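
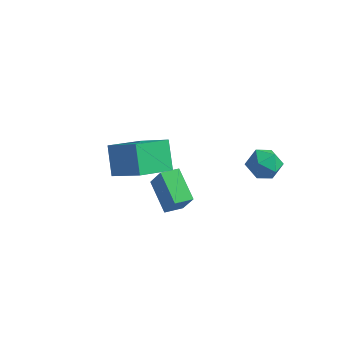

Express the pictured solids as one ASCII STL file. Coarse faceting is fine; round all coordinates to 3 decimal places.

solid 
facet normal -0.946 0.013 0.323
outer loop
vertex 2.859 3.338 -0.37
vertex 2.911 2.348 -0.177
vertex 3.164 3.016 0.537
endloop
endfacet
facet normal -0.628 0.643 0.439
outer loop
vertex 2.859 3.338 -0.37
vertex 3.164 3.016 0.537
vertex 3.639 3.786 0.089
endloop
endfacet
facet normal -0.403 0.895 -0.189
outer loop
vertex 2.859 3.338 -0.37
vertex 3.639 3.786 0.089
vertex 3.678 3.595 -0.901
endloop
endfacet
facet normal -0.583 0.424 -0.694
outer loop
vertex 2.859 3.338 -0.37
vertex 3.678 3.595 -0.901
vertex 3.228 2.706 -1.066
endloop
endfacet
facet normal -0.918 -0.122 -0.376
outer loop
vertex 2.859 3.338 -0.37
vertex 3.228 2.706 -1.066
vertex 2.911 2.348 -0.177
endloop
endfacet
facet normal -0.055 0.527 0.848
outer loop
vertex 3.639 3.786 0.089
vertex 3.164 3.016 0.537
vertex 4.172 3.074 0.566
endloop
endfacet
facet normal -0.569 -0.490 0.660
outer loop
vertex 3.164 3.016 0.537
vertex 2.911 2.348 -0.177
vertex 3.722 2.185 0.401
endloop
endfacet
facet normal -0.524 -0.709 -0.472
outer loop
vertex 2.911 2.348 -0.177
vertex 3.228 2.706 -1.066
vertex 3.761 1.994 -0.589
endloop
endfacet
facet normal 0.018 0.173 -0.985
outer loop
vertex 3.228 2.706 -1.066
vertex 3.678 3.595 -0.901
vertex 4.236 2.764 -1.037
endloop
endfacet
facet normal 0.308 0.936 -0.168
outer loop
vertex 3.678 3.595 -0.901
vertex 3.639 3.786 0.089
vertex 4.489 3.432 -0.323
endloop
endfacet
facet normal 0.583 -0.424 0.694
outer loop
vertex 4.541 2.442 -0.13
vertex 4.172 3.074 0.566
vertex 3.722 2.185 0.401
endloop
endfacet
facet normal 0.403 -0.895 0.189
outer loop
vertex 4.541 2.442 -0.13
vertex 3.722 2.185 0.401
vertex 3.761 1.994 -0.589
endloop
endfacet
facet normal 0.628 -0.643 -0.439
outer loop
vertex 4.541 2.442 -0.13
vertex 3.761 1.994 -0.589
vertex 4.236 2.764 -1.037
endloop
endfacet
facet normal 0.946 -0.013 -0.323
outer loop
vertex 4.541 2.442 -0.13
vertex 4.236 2.764 -1.037
vertex 4.489 3.432 -0.323
endloop
endfacet
facet normal 0.918 0.122 0.376
outer loop
vertex 4.541 2.442 -0.13
vertex 4.489 3.432 -0.323
vertex 4.172 3.074 0.566
endloop
endfacet
facet normal -0.018 -0.173 0.985
outer loop
vertex 3.722 2.185 0.401
vertex 4.172 3.074 0.566
vertex 3.164 3.016 0.537
endloop
endfacet
facet normal -0.308 -0.936 0.168
outer loop
vertex 3.761 1.994 -0.589
vertex 3.722 2.185 0.401
vertex 2.911 2.348 -0.177
endloop
endfacet
facet normal 0.055 -0.527 -0.848
outer loop
vertex 4.236 2.764 -1.037
vertex 3.761 1.994 -0.589
vertex 3.228 2.706 -1.066
endloop
endfacet
facet normal 0.569 0.490 -0.660
outer loop
vertex 4.489 3.432 -0.323
vertex 4.236 2.764 -1.037
vertex 3.678 3.595 -0.901
endloop
endfacet
facet normal 0.524 0.709 0.472
outer loop
vertex 4.172 3.074 0.566
vertex 4.489 3.432 -0.323
vertex 3.639 3.786 0.089
endloop
endfacet
facet normal -0.531 -0.836 0.138
outer loop
vertex 2.675 -4.232 2.332
vertex 1.392 -3.271 3.215
vertex 2.008 -4.009 1.121
endloop
endfacet
facet normal 0.701 -0.525 -0.483
outer loop
vertex 2.528 -3.189 0.985
vertex 2.675 -4.232 2.332
vertex 2.008 -4.009 1.121
endloop
endfacet
facet normal -0.531 -0.836 0.138
outer loop
vertex 2.008 -4.009 1.121
vertex 1.392 -3.271 3.215
vertex 0.725 -3.048 2.004
endloop
endfacet
facet normal -0.476 0.159 -0.865
outer loop
vertex 0.725 -3.048 2.004
vertex 2.528 -3.189 0.985
vertex 2.008 -4.009 1.121
endloop
endfacet
facet normal 0.476 -0.159 0.865
outer loop
vertex 2.675 -4.232 2.332
vertex 1.912 -2.451 3.079
vertex 1.392 -3.271 3.215
endloop
endfacet
facet normal 0.701 -0.525 -0.483
outer loop
vertex 3.195 -3.412 2.196
vertex 2.675 -4.232 2.332
vertex 2.528 -3.189 0.985
endloop
endfacet
facet normal 0.476 -0.159 0.865
outer loop
vertex 3.195 -3.412 2.196
vertex 1.912 -2.451 3.079
vertex 2.675 -4.232 2.332
endloop
endfacet
facet normal -0.701 0.525 0.483
outer loop
vertex 1.392 -3.271 3.215
vertex 1.912 -2.451 3.079
vertex 0.725 -3.048 2.004
endloop
endfacet
facet normal -0.476 0.159 -0.865
outer loop
vertex 1.245 -2.228 1.868
vertex 2.528 -3.189 0.985
vertex 0.725 -3.048 2.004
endloop
endfacet
facet normal -0.701 0.525 0.483
outer loop
vertex 0.725 -3.048 2.004
vertex 1.912 -2.451 3.079
vertex 1.245 -2.228 1.868
endloop
endfacet
facet normal 0.531 0.836 -0.138
outer loop
vertex 1.245 -2.228 1.868
vertex 3.195 -3.412 2.196
vertex 2.528 -3.189 0.985
endloop
endfacet
facet normal 0.531 0.836 -0.138
outer loop
vertex 1.912 -2.451 3.079
vertex 3.195 -3.412 2.196
vertex 1.245 -2.228 1.868
endloop
endfacet
facet normal -0.829 0.142 -0.541
outer loop
vertex -3.501 0.105 0.227
vertex -2.698 1.916 -0.527
vertex -2.764 -0.79 -1.137
endloop
endfacet
facet normal -0.379 -0.854 0.356
outer loop
vertex -0.982 -1.096 0.027
vertex -3.501 0.105 0.227
vertex -2.764 -0.79 -1.137
endloop
endfacet
facet normal -0.828 0.142 -0.542
outer loop
vertex -2.764 -0.79 -1.137
vertex -2.698 1.916 -0.527
vertex -1.96 1.021 -1.891
endloop
endfacet
facet normal 0.412 -0.500 -0.762
outer loop
vertex -1.96 1.021 -1.891
vertex -0.982 -1.096 0.027
vertex -2.764 -0.79 -1.137
endloop
endfacet
facet normal -0.412 0.500 0.762
outer loop
vertex -3.501 0.105 0.227
vertex -0.916 1.61 0.637
vertex -2.698 1.916 -0.527
endloop
endfacet
facet normal -0.379 -0.854 0.355
outer loop
vertex -1.72 -0.201 1.391
vertex -3.501 0.105 0.227
vertex -0.982 -1.096 0.027
endloop
endfacet
facet normal -0.412 0.500 0.762
outer loop
vertex -1.72 -0.201 1.391
vertex -0.916 1.61 0.637
vertex -3.501 0.105 0.227
endloop
endfacet
facet normal 0.379 0.854 -0.356
outer loop
vertex -2.698 1.916 -0.527
vertex -0.916 1.61 0.637
vertex -1.96 1.021 -1.891
endloop
endfacet
facet normal 0.412 -0.500 -0.762
outer loop
vertex -0.179 0.715 -0.727
vertex -0.982 -1.096 0.027
vertex -1.96 1.021 -1.891
endloop
endfacet
facet normal 0.379 0.854 -0.356
outer loop
vertex -1.96 1.021 -1.891
vertex -0.916 1.61 0.637
vertex -0.179 0.715 -0.727
endloop
endfacet
facet normal 0.829 -0.142 0.541
outer loop
vertex -0.179 0.715 -0.727
vertex -1.72 -0.201 1.391
vertex -0.982 -1.096 0.027
endloop
endfacet
facet normal 0.829 -0.143 0.541
outer loop
vertex -0.916 1.61 0.637
vertex -1.72 -0.201 1.391
vertex -0.179 0.715 -0.727
endloop
endfacet

endsolid


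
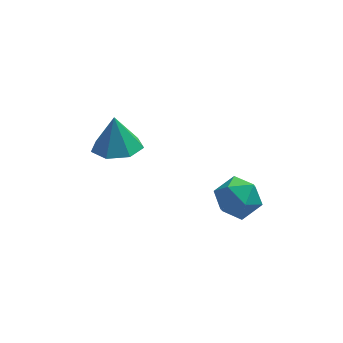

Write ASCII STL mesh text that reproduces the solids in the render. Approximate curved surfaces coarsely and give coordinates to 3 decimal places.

solid 
facet normal -0.470 0.878 0.090
outer loop
vertex 1.571 1.984 -0.317
vertex 0.976 1.617 0.151
vertex 1.657 1.944 0.519
endloop
endfacet
facet normal 0.234 0.972 0.022
outer loop
vertex 1.571 1.984 -0.317
vertex 1.657 1.944 0.519
vertex 2.318 1.796 0.02
endloop
endfacet
facet normal 0.438 0.675 -0.594
outer loop
vertex 1.571 1.984 -0.317
vertex 2.318 1.796 0.02
vertex 2.045 1.377 -0.657
endloop
endfacet
facet normal -0.141 0.398 -0.907
outer loop
vertex 1.571 1.984 -0.317
vertex 2.045 1.377 -0.657
vertex 1.215 1.267 -0.576
endloop
endfacet
facet normal -0.702 0.523 -0.483
outer loop
vertex 1.571 1.984 -0.317
vertex 1.215 1.267 -0.576
vertex 0.976 1.617 0.151
endloop
endfacet
facet normal 0.556 0.621 0.553
outer loop
vertex 2.318 1.796 0.02
vertex 1.657 1.944 0.519
vertex 2.185 1.313 0.696
endloop
endfacet
facet normal -0.583 0.469 0.663
outer loop
vertex 1.657 1.944 0.519
vertex 0.976 1.617 0.151
vertex 1.355 1.203 0.777
endloop
endfacet
facet normal -0.959 -0.106 -0.264
outer loop
vertex 0.976 1.617 0.151
vertex 1.215 1.267 -0.576
vertex 1.082 0.784 0.1
endloop
endfacet
facet normal -0.052 -0.310 -0.949
outer loop
vertex 1.215 1.267 -0.576
vertex 2.045 1.377 -0.657
vertex 1.743 0.636 -0.399
endloop
endfacet
facet normal 0.885 0.140 -0.444
outer loop
vertex 2.045 1.377 -0.657
vertex 2.318 1.796 0.02
vertex 2.424 0.963 -0.031
endloop
endfacet
facet normal 0.141 -0.398 0.907
outer loop
vertex 1.829 0.596 0.437
vertex 2.185 1.313 0.696
vertex 1.355 1.203 0.777
endloop
endfacet
facet normal -0.438 -0.675 0.594
outer loop
vertex 1.829 0.596 0.437
vertex 1.355 1.203 0.777
vertex 1.082 0.784 0.1
endloop
endfacet
facet normal -0.234 -0.972 -0.022
outer loop
vertex 1.829 0.596 0.437
vertex 1.082 0.784 0.1
vertex 1.743 0.636 -0.399
endloop
endfacet
facet normal 0.470 -0.878 -0.090
outer loop
vertex 1.829 0.596 0.437
vertex 1.743 0.636 -0.399
vertex 2.424 0.963 -0.031
endloop
endfacet
facet normal 0.702 -0.523 0.483
outer loop
vertex 1.829 0.596 0.437
vertex 2.424 0.963 -0.031
vertex 2.185 1.313 0.696
endloop
endfacet
facet normal 0.052 0.310 0.949
outer loop
vertex 1.355 1.203 0.777
vertex 2.185 1.313 0.696
vertex 1.657 1.944 0.519
endloop
endfacet
facet normal -0.885 -0.140 0.444
outer loop
vertex 1.082 0.784 0.1
vertex 1.355 1.203 0.777
vertex 0.976 1.617 0.151
endloop
endfacet
facet normal -0.556 -0.621 -0.553
outer loop
vertex 1.743 0.636 -0.399
vertex 1.082 0.784 0.1
vertex 1.215 1.267 -0.576
endloop
endfacet
facet normal 0.583 -0.469 -0.663
outer loop
vertex 2.424 0.963 -0.031
vertex 1.743 0.636 -0.399
vertex 2.045 1.377 -0.657
endloop
endfacet
facet normal 0.959 0.106 0.264
outer loop
vertex 2.185 1.313 0.696
vertex 2.424 0.963 -0.031
vertex 2.318 1.796 0.02
endloop
endfacet
facet normal 0.042 -0.272 -0.961
outer loop
vertex -1.275 2.874 1.892
vertex -1.954 2.39 1.999
vertex -1.917 3.198 1.772
endloop
endfacet
facet normal 0.382 0.871 0.309
outer loop
vertex -1.275 2.874 1.892
vertex -1.917 3.198 1.772
vertex -2.006 2.73 3.201
endloop
endfacet
facet normal 0.041 -0.272 -0.961
outer loop
vertex -1.917 3.198 1.772
vertex -1.954 2.39 1.999
vertex -2.586 2.914 1.824
endloop
endfacet
facet normal -0.358 0.894 0.270
outer loop
vertex -1.917 3.198 1.772
vertex -2.586 2.914 1.824
vertex -2.006 2.73 3.201
endloop
endfacet
facet normal 0.041 -0.271 -0.962
outer loop
vertex -2.586 2.914 1.824
vertex -1.954 2.39 1.999
vertex -2.78 2.236 2.007
endloop
endfacet
facet normal -0.845 0.351 0.403
outer loop
vertex -2.586 2.914 1.824
vertex -2.78 2.236 2.007
vertex -2.006 2.73 3.201
endloop
endfacet
facet normal 0.041 -0.271 -0.962
outer loop
vertex -2.78 2.236 2.007
vertex -1.954 2.39 1.999
vertex -2.351 1.674 2.184
endloop
endfacet
facet normal -0.712 -0.352 0.607
outer loop
vertex -2.78 2.236 2.007
vertex -2.351 1.674 2.184
vertex -2.006 2.73 3.201
endloop
endfacet
facet normal 0.042 -0.272 -0.962
outer loop
vertex -2.351 1.674 2.184
vertex -1.954 2.39 1.999
vertex -1.623 1.651 2.222
endloop
endfacet
facet normal -0.060 -0.682 0.729
outer loop
vertex -2.351 1.674 2.184
vertex -1.623 1.651 2.222
vertex -2.006 2.73 3.201
endloop
endfacet
facet normal 0.042 -0.271 -0.962
outer loop
vertex -1.623 1.651 2.222
vertex -1.954 2.39 1.999
vertex -1.145 2.185 2.092
endloop
endfacet
facet normal 0.623 -0.393 0.677
outer loop
vertex -1.623 1.651 2.222
vertex -1.145 2.185 2.092
vertex -2.006 2.73 3.201
endloop
endfacet
facet normal 0.042 -0.271 -0.962
outer loop
vertex -1.145 2.185 2.092
vertex -1.954 2.39 1.999
vertex -1.275 2.874 1.892
endloop
endfacet
facet normal 0.819 0.297 0.490
outer loop
vertex -1.145 2.185 2.092
vertex -1.275 2.874 1.892
vertex -2.006 2.73 3.201
endloop
endfacet

endsolid


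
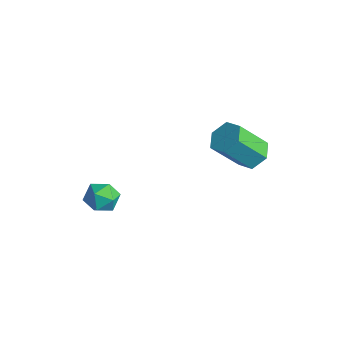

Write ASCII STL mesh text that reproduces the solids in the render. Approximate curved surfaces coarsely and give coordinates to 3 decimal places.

solid 
facet normal 0.188 0.611 -0.769
outer loop
vertex 4.113 1.778 -0.457
vertex 3.368 1.667 -0.727
vertex 3.524 2.263 -0.215
endloop
endfacet
facet normal 0.651 0.509 0.564
outer loop
vertex 4.113 1.778 -0.457
vertex 3.524 2.263 -0.215
vertex 3.757 0.623 0.996
endloop
endfacet
facet normal 0.651 0.508 0.563
outer loop
vertex 3.757 0.623 0.996
vertex 3.524 2.263 -0.215
vertex 3.169 1.108 1.238
endloop
endfacet
facet normal -0.187 -0.611 0.769
outer loop
vertex 3.757 0.623 0.996
vertex 3.169 1.108 1.238
vertex 3.012 0.513 0.727
endloop
endfacet
facet normal 0.188 0.611 -0.769
outer loop
vertex 3.524 2.263 -0.215
vertex 3.368 1.667 -0.727
vertex 2.779 2.152 -0.485
endloop
endfacet
facet normal -0.313 0.779 0.543
outer loop
vertex 3.524 2.263 -0.215
vertex 2.779 2.152 -0.485
vertex 3.169 1.108 1.238
endloop
endfacet
facet normal -0.313 0.779 0.543
outer loop
vertex 3.169 1.108 1.238
vertex 2.779 2.152 -0.485
vertex 2.424 0.997 0.968
endloop
endfacet
facet normal -0.188 -0.611 0.769
outer loop
vertex 3.169 1.108 1.238
vertex 2.424 0.997 0.968
vertex 3.012 0.513 0.727
endloop
endfacet
facet normal 0.187 0.611 -0.769
outer loop
vertex 2.779 2.152 -0.485
vertex 3.368 1.667 -0.727
vertex 2.623 1.557 -0.996
endloop
endfacet
facet normal -0.963 0.270 -0.021
outer loop
vertex 2.779 2.152 -0.485
vertex 2.623 1.557 -0.996
vertex 2.424 0.997 0.968
endloop
endfacet
facet normal -0.962 0.271 -0.020
outer loop
vertex 2.424 0.997 0.968
vertex 2.623 1.557 -0.996
vertex 2.267 0.402 0.457
endloop
endfacet
facet normal -0.188 -0.611 0.769
outer loop
vertex 2.424 0.997 0.968
vertex 2.267 0.402 0.457
vertex 3.012 0.513 0.727
endloop
endfacet
facet normal 0.187 0.611 -0.769
outer loop
vertex 2.623 1.557 -0.996
vertex 3.368 1.667 -0.727
vertex 3.211 1.072 -1.238
endloop
endfacet
facet normal -0.651 -0.508 -0.564
outer loop
vertex 2.623 1.557 -0.996
vertex 3.211 1.072 -1.238
vertex 2.267 0.402 0.457
endloop
endfacet
facet normal -0.651 -0.509 -0.564
outer loop
vertex 2.267 0.402 0.457
vertex 3.211 1.072 -1.238
vertex 2.856 -0.083 0.215
endloop
endfacet
facet normal -0.188 -0.611 0.769
outer loop
vertex 2.267 0.402 0.457
vertex 2.856 -0.083 0.215
vertex 3.012 0.513 0.727
endloop
endfacet
facet normal 0.188 0.611 -0.769
outer loop
vertex 3.211 1.072 -1.238
vertex 3.368 1.667 -0.727
vertex 3.956 1.183 -0.968
endloop
endfacet
facet normal 0.313 -0.779 -0.543
outer loop
vertex 3.211 1.072 -1.238
vertex 3.956 1.183 -0.968
vertex 2.856 -0.083 0.215
endloop
endfacet
facet normal 0.313 -0.779 -0.543
outer loop
vertex 2.856 -0.083 0.215
vertex 3.956 1.183 -0.968
vertex 3.601 0.028 0.485
endloop
endfacet
facet normal -0.188 -0.611 0.769
outer loop
vertex 2.856 -0.083 0.215
vertex 3.601 0.028 0.485
vertex 3.012 0.513 0.727
endloop
endfacet
facet normal 0.188 0.611 -0.769
outer loop
vertex 3.956 1.183 -0.968
vertex 3.368 1.667 -0.727
vertex 4.113 1.778 -0.457
endloop
endfacet
facet normal 0.962 -0.271 0.020
outer loop
vertex 3.956 1.183 -0.968
vertex 4.113 1.778 -0.457
vertex 3.601 0.028 0.485
endloop
endfacet
facet normal 0.963 -0.270 0.021
outer loop
vertex 3.601 0.028 0.485
vertex 4.113 1.778 -0.457
vertex 3.757 0.623 0.996
endloop
endfacet
facet normal -0.187 -0.611 0.769
outer loop
vertex 3.601 0.028 0.485
vertex 3.757 0.623 0.996
vertex 3.012 0.513 0.727
endloop
endfacet
facet normal -0.212 -0.118 0.970
outer loop
vertex 0.464 -3.34 -2.353
vertex -0.135 -3.866 -2.548
vertex 0.626 -4.142 -2.415
endloop
endfacet
facet normal 0.480 0.029 0.877
outer loop
vertex 0.464 -3.34 -2.353
vertex 0.626 -4.142 -2.415
vertex 1.152 -3.592 -2.721
endloop
endfacet
facet normal 0.528 0.657 0.538
outer loop
vertex 0.464 -3.34 -2.353
vertex 1.152 -3.592 -2.721
vertex 0.716 -2.977 -3.044
endloop
endfacet
facet normal -0.134 0.897 0.422
outer loop
vertex 0.464 -3.34 -2.353
vertex 0.716 -2.977 -3.044
vertex -0.079 -3.146 -2.937
endloop
endfacet
facet normal -0.592 0.418 0.689
outer loop
vertex 0.464 -3.34 -2.353
vertex -0.079 -3.146 -2.937
vertex -0.135 -3.866 -2.548
endloop
endfacet
facet normal 0.757 -0.472 0.452
outer loop
vertex 1.152 -3.592 -2.721
vertex 0.626 -4.142 -2.415
vertex 0.979 -4.274 -3.143
endloop
endfacet
facet normal -0.363 -0.711 0.603
outer loop
vertex 0.626 -4.142 -2.415
vertex -0.135 -3.866 -2.548
vertex 0.184 -4.443 -3.036
endloop
endfacet
facet normal -0.977 0.156 0.148
outer loop
vertex -0.135 -3.866 -2.548
vertex -0.079 -3.146 -2.937
vertex -0.252 -3.828 -3.359
endloop
endfacet
facet normal -0.236 0.930 -0.283
outer loop
vertex -0.079 -3.146 -2.937
vertex 0.716 -2.977 -3.044
vertex 0.274 -3.278 -3.665
endloop
endfacet
facet normal 0.835 0.542 -0.095
outer loop
vertex 0.716 -2.977 -3.044
vertex 1.152 -3.592 -2.721
vertex 1.035 -3.554 -3.532
endloop
endfacet
facet normal 0.134 -0.897 -0.422
outer loop
vertex 0.436 -4.08 -3.727
vertex 0.979 -4.274 -3.143
vertex 0.184 -4.443 -3.036
endloop
endfacet
facet normal -0.528 -0.657 -0.538
outer loop
vertex 0.436 -4.08 -3.727
vertex 0.184 -4.443 -3.036
vertex -0.252 -3.828 -3.359
endloop
endfacet
facet normal -0.480 -0.029 -0.877
outer loop
vertex 0.436 -4.08 -3.727
vertex -0.252 -3.828 -3.359
vertex 0.274 -3.278 -3.665
endloop
endfacet
facet normal 0.212 0.118 -0.970
outer loop
vertex 0.436 -4.08 -3.727
vertex 0.274 -3.278 -3.665
vertex 1.035 -3.554 -3.532
endloop
endfacet
facet normal 0.592 -0.418 -0.689
outer loop
vertex 0.436 -4.08 -3.727
vertex 1.035 -3.554 -3.532
vertex 0.979 -4.274 -3.143
endloop
endfacet
facet normal 0.236 -0.930 0.283
outer loop
vertex 0.184 -4.443 -3.036
vertex 0.979 -4.274 -3.143
vertex 0.626 -4.142 -2.415
endloop
endfacet
facet normal -0.835 -0.542 0.095
outer loop
vertex -0.252 -3.828 -3.359
vertex 0.184 -4.443 -3.036
vertex -0.135 -3.866 -2.548
endloop
endfacet
facet normal -0.757 0.472 -0.452
outer loop
vertex 0.274 -3.278 -3.665
vertex -0.252 -3.828 -3.359
vertex -0.079 -3.146 -2.937
endloop
endfacet
facet normal 0.363 0.711 -0.603
outer loop
vertex 1.035 -3.554 -3.532
vertex 0.274 -3.278 -3.665
vertex 0.716 -2.977 -3.044
endloop
endfacet
facet normal 0.977 -0.156 -0.148
outer loop
vertex 0.979 -4.274 -3.143
vertex 1.035 -3.554 -3.532
vertex 1.152 -3.592 -2.721
endloop
endfacet

endsolid


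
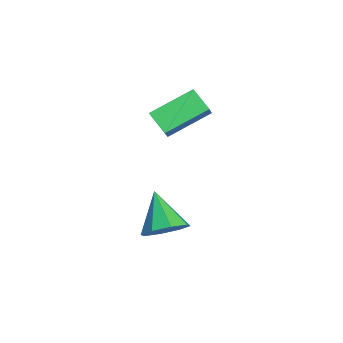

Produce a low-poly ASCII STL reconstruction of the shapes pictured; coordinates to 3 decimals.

solid 
facet normal 0.752 0.184 -0.633
outer loop
vertex 3.805 -1.03 -1.092
vertex 3.176 -1.202 -1.89
vertex 3.44 -0.375 -1.336
endloop
endfacet
facet normal 0.087 0.390 0.917
outer loop
vertex 3.805 -1.03 -1.092
vertex 3.44 -0.375 -1.336
vertex 1.724 -1.558 -0.67
endloop
endfacet
facet normal 0.752 0.184 -0.633
outer loop
vertex 3.44 -0.375 -1.336
vertex 3.176 -1.202 -1.89
vertex 2.921 -0.205 -1.904
endloop
endfacet
facet normal -0.329 0.779 0.534
outer loop
vertex 3.44 -0.375 -1.336
vertex 2.921 -0.205 -1.904
vertex 1.724 -1.558 -0.67
endloop
endfacet
facet normal 0.752 0.184 -0.633
outer loop
vertex 2.921 -0.205 -1.904
vertex 3.176 -1.202 -1.89
vertex 2.551 -0.618 -2.464
endloop
endfacet
facet normal -0.747 0.664 0.004
outer loop
vertex 2.921 -0.205 -1.904
vertex 2.551 -0.618 -2.464
vertex 1.724 -1.558 -0.67
endloop
endfacet
facet normal 0.753 0.184 -0.632
outer loop
vertex 2.551 -0.618 -2.464
vertex 3.176 -1.202 -1.89
vertex 2.548 -1.374 -2.688
endloop
endfacet
facet normal -0.923 0.112 -0.367
outer loop
vertex 2.551 -0.618 -2.464
vertex 2.548 -1.374 -2.688
vertex 1.724 -1.558 -0.67
endloop
endfacet
facet normal 0.753 0.184 -0.632
outer loop
vertex 2.548 -1.374 -2.688
vertex 3.176 -1.202 -1.89
vertex 2.912 -2.029 -2.445
endloop
endfacet
facet normal -0.753 -0.552 -0.358
outer loop
vertex 2.548 -1.374 -2.688
vertex 2.912 -2.029 -2.445
vertex 1.724 -1.558 -0.67
endloop
endfacet
facet normal 0.752 0.185 -0.633
outer loop
vertex 2.912 -2.029 -2.445
vertex 3.176 -1.202 -1.89
vertex 3.432 -2.2 -1.877
endloop
endfacet
facet normal -0.336 -0.941 0.025
outer loop
vertex 2.912 -2.029 -2.445
vertex 3.432 -2.2 -1.877
vertex 1.724 -1.558 -0.67
endloop
endfacet
facet normal 0.753 0.185 -0.632
outer loop
vertex 3.432 -2.2 -1.877
vertex 3.176 -1.202 -1.89
vertex 3.801 -1.786 -1.316
endloop
endfacet
facet normal 0.082 -0.827 0.556
outer loop
vertex 3.432 -2.2 -1.877
vertex 3.801 -1.786 -1.316
vertex 1.724 -1.558 -0.67
endloop
endfacet
facet normal 0.752 0.183 -0.633
outer loop
vertex 3.801 -1.786 -1.316
vertex 3.176 -1.202 -1.89
vertex 3.805 -1.03 -1.092
endloop
endfacet
facet normal 0.258 -0.276 0.926
outer loop
vertex 3.801 -1.786 -1.316
vertex 3.805 -1.03 -1.092
vertex 1.724 -1.558 -0.67
endloop
endfacet
facet normal -0.605 0.166 -0.778
outer loop
vertex -0.743 0.274 3.333
vertex 0.135 0.849 2.773
vertex -0.118 -1.531 2.461
endloop
endfacet
facet normal -0.738 -0.483 0.471
outer loop
vertex 0.385 -1.669 3.107
vertex -0.743 0.274 3.333
vertex -0.118 -1.531 2.461
endloop
endfacet
facet normal -0.605 0.166 -0.779
outer loop
vertex -0.118 -1.531 2.461
vertex 0.135 0.849 2.773
vertex 0.761 -0.956 1.901
endloop
endfacet
facet normal 0.298 -0.860 -0.415
outer loop
vertex 0.761 -0.956 1.901
vertex 0.385 -1.669 3.107
vertex -0.118 -1.531 2.461
endloop
endfacet
facet normal -0.298 0.859 0.416
outer loop
vertex -0.743 0.274 3.333
vertex 0.638 0.711 3.419
vertex 0.135 0.849 2.773
endloop
endfacet
facet normal -0.738 -0.483 0.470
outer loop
vertex -0.241 0.136 3.979
vertex -0.743 0.274 3.333
vertex 0.385 -1.669 3.107
endloop
endfacet
facet normal -0.298 0.860 0.415
outer loop
vertex -0.241 0.136 3.979
vertex 0.638 0.711 3.419
vertex -0.743 0.274 3.333
endloop
endfacet
facet normal 0.738 0.483 -0.471
outer loop
vertex 0.135 0.849 2.773
vertex 0.638 0.711 3.419
vertex 0.761 -0.956 1.901
endloop
endfacet
facet normal 0.298 -0.860 -0.415
outer loop
vertex 1.263 -1.094 2.547
vertex 0.385 -1.669 3.107
vertex 0.761 -0.956 1.901
endloop
endfacet
facet normal 0.738 0.483 -0.471
outer loop
vertex 0.761 -0.956 1.901
vertex 0.638 0.711 3.419
vertex 1.263 -1.094 2.547
endloop
endfacet
facet normal 0.605 -0.166 0.778
outer loop
vertex 1.263 -1.094 2.547
vertex -0.241 0.136 3.979
vertex 0.385 -1.669 3.107
endloop
endfacet
facet normal 0.605 -0.167 0.779
outer loop
vertex 0.638 0.711 3.419
vertex -0.241 0.136 3.979
vertex 1.263 -1.094 2.547
endloop
endfacet

endsolid


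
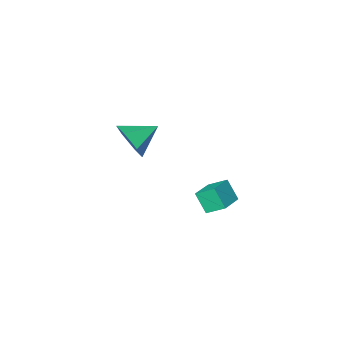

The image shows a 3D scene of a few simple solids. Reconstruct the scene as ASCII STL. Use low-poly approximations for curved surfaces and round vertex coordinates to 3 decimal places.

solid 
facet normal 0.890 -0.138 -0.435
outer loop
vertex 2.34 -1.445 3.111
vertex 1.853 -1.799 2.226
vertex 2.069 -0.757 2.338
endloop
endfacet
facet normal -0.123 0.720 0.683
outer loop
vertex 2.34 -1.445 3.111
vertex 2.069 -0.757 2.338
vertex 0.447 -1.581 2.914
endloop
endfacet
facet normal 0.890 -0.138 -0.436
outer loop
vertex 2.069 -0.757 2.338
vertex 1.853 -1.799 2.226
vertex 1.581 -1.111 1.453
endloop
endfacet
facet normal -0.476 0.875 -0.088
outer loop
vertex 2.069 -0.757 2.338
vertex 1.581 -1.111 1.453
vertex 0.447 -1.581 2.914
endloop
endfacet
facet normal 0.890 -0.137 -0.435
outer loop
vertex 1.581 -1.111 1.453
vertex 1.853 -1.799 2.226
vertex 1.366 -2.153 1.342
endloop
endfacet
facet normal -0.803 0.225 -0.551
outer loop
vertex 1.581 -1.111 1.453
vertex 1.366 -2.153 1.342
vertex 0.447 -1.581 2.914
endloop
endfacet
facet normal 0.890 -0.138 -0.435
outer loop
vertex 1.366 -2.153 1.342
vertex 1.853 -1.799 2.226
vertex 1.637 -2.841 2.115
endloop
endfacet
facet normal -0.777 -0.580 -0.244
outer loop
vertex 1.366 -2.153 1.342
vertex 1.637 -2.841 2.115
vertex 0.447 -1.581 2.914
endloop
endfacet
facet normal 0.890 -0.138 -0.435
outer loop
vertex 1.637 -2.841 2.115
vertex 1.853 -1.799 2.226
vertex 2.124 -2.487 2.999
endloop
endfacet
facet normal -0.424 -0.736 0.528
outer loop
vertex 1.637 -2.841 2.115
vertex 2.124 -2.487 2.999
vertex 0.447 -1.581 2.914
endloop
endfacet
facet normal 0.890 -0.138 -0.435
outer loop
vertex 2.124 -2.487 2.999
vertex 1.853 -1.799 2.226
vertex 2.34 -1.445 3.111
endloop
endfacet
facet normal -0.097 -0.086 0.992
outer loop
vertex 2.124 -2.487 2.999
vertex 2.34 -1.445 3.111
vertex 0.447 -1.581 2.914
endloop
endfacet
facet normal -0.841 -0.517 -0.160
outer loop
vertex 0.444 2.654 1.307
vertex -0.095 3.364 1.842
vertex 0.26 3.258 0.321
endloop
endfacet
facet normal 0.518 -0.683 -0.515
outer loop
vertex 1.395 3.956 0.538
vertex 0.444 2.654 1.307
vertex 0.26 3.258 0.321
endloop
endfacet
facet normal -0.840 -0.518 -0.160
outer loop
vertex 0.26 3.258 0.321
vertex -0.095 3.364 1.842
vertex -0.279 3.967 0.857
endloop
endfacet
facet normal -0.157 0.517 -0.842
outer loop
vertex -0.279 3.967 0.857
vertex 1.395 3.956 0.538
vertex 0.26 3.258 0.321
endloop
endfacet
facet normal 0.156 -0.516 0.842
outer loop
vertex 0.444 2.654 1.307
vertex 1.04 4.062 2.059
vertex -0.095 3.364 1.842
endloop
endfacet
facet normal 0.518 -0.683 -0.515
outer loop
vertex 1.579 3.353 1.523
vertex 0.444 2.654 1.307
vertex 1.395 3.956 0.538
endloop
endfacet
facet normal 0.158 -0.516 0.842
outer loop
vertex 1.579 3.353 1.523
vertex 1.04 4.062 2.059
vertex 0.444 2.654 1.307
endloop
endfacet
facet normal -0.518 0.683 0.515
outer loop
vertex -0.095 3.364 1.842
vertex 1.04 4.062 2.059
vertex -0.279 3.967 0.857
endloop
endfacet
facet normal -0.157 0.515 -0.842
outer loop
vertex 0.856 4.666 1.073
vertex 1.395 3.956 0.538
vertex -0.279 3.967 0.857
endloop
endfacet
facet normal -0.518 0.683 0.515
outer loop
vertex -0.279 3.967 0.857
vertex 1.04 4.062 2.059
vertex 0.856 4.666 1.073
endloop
endfacet
facet normal 0.841 0.518 0.160
outer loop
vertex 0.856 4.666 1.073
vertex 1.579 3.353 1.523
vertex 1.395 3.956 0.538
endloop
endfacet
facet normal 0.840 0.518 0.160
outer loop
vertex 1.04 4.062 2.059
vertex 1.579 3.353 1.523
vertex 0.856 4.666 1.073
endloop
endfacet

endsolid


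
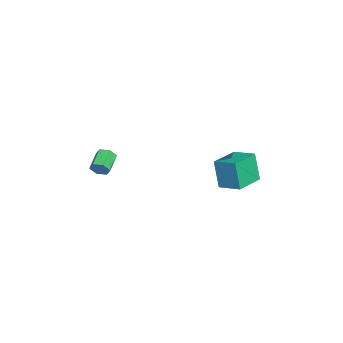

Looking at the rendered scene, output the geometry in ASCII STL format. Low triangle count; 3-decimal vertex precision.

solid 
facet normal -0.523 -0.814 -0.254
outer loop
vertex -2.548 2.632 0.961
vertex -4.23 3.771 0.774
vertex -2.115 2.956 -0.965
endloop
endfacet
facet normal 0.825 -0.558 0.091
outer loop
vertex -1.31 4.209 -0.574
vertex -2.548 2.632 0.961
vertex -2.115 2.956 -0.965
endloop
endfacet
facet normal -0.522 -0.814 -0.254
outer loop
vertex -2.115 2.956 -0.965
vertex -4.23 3.771 0.774
vertex -3.797 4.094 -1.152
endloop
endfacet
facet normal 0.216 0.161 -0.963
outer loop
vertex -3.797 4.094 -1.152
vertex -1.31 4.209 -0.574
vertex -2.115 2.956 -0.965
endloop
endfacet
facet normal -0.216 -0.161 0.963
outer loop
vertex -2.548 2.632 0.961
vertex -3.425 5.024 1.165
vertex -4.23 3.771 0.774
endloop
endfacet
facet normal 0.825 -0.558 0.092
outer loop
vertex -1.743 3.886 1.352
vertex -2.548 2.632 0.961
vertex -1.31 4.209 -0.574
endloop
endfacet
facet normal -0.216 -0.161 0.963
outer loop
vertex -1.743 3.886 1.352
vertex -3.425 5.024 1.165
vertex -2.548 2.632 0.961
endloop
endfacet
facet normal -0.825 0.558 -0.092
outer loop
vertex -4.23 3.771 0.774
vertex -3.425 5.024 1.165
vertex -3.797 4.094 -1.152
endloop
endfacet
facet normal 0.216 0.161 -0.963
outer loop
vertex -2.992 5.348 -0.761
vertex -1.31 4.209 -0.574
vertex -3.797 4.094 -1.152
endloop
endfacet
facet normal -0.825 0.558 -0.092
outer loop
vertex -3.797 4.094 -1.152
vertex -3.425 5.024 1.165
vertex -2.992 5.348 -0.761
endloop
endfacet
facet normal 0.523 0.814 0.254
outer loop
vertex -2.992 5.348 -0.761
vertex -1.743 3.886 1.352
vertex -1.31 4.209 -0.574
endloop
endfacet
facet normal 0.522 0.814 0.254
outer loop
vertex -3.425 5.024 1.165
vertex -1.743 3.886 1.352
vertex -2.992 5.348 -0.761
endloop
endfacet
facet normal 0.909 -0.206 -0.361
outer loop
vertex 0.053 -3.626 2.118
vertex -0.212 -3.86 1.584
vertex -0.057 -3.24 1.62
endloop
endfacet
facet normal 0.378 0.770 0.513
outer loop
vertex 0.053 -3.626 2.118
vertex -0.057 -3.24 1.62
vertex -1.184 -3.346 2.609
endloop
endfacet
facet normal 0.378 0.770 0.513
outer loop
vertex -1.184 -3.346 2.609
vertex -0.057 -3.24 1.62
vertex -1.294 -2.96 2.111
endloop
endfacet
facet normal -0.910 0.206 0.360
outer loop
vertex -1.184 -3.346 2.609
vertex -1.294 -2.96 2.111
vertex -1.448 -3.58 2.076
endloop
endfacet
facet normal 0.909 -0.206 -0.361
outer loop
vertex -0.057 -3.24 1.62
vertex -0.212 -3.86 1.584
vertex -0.322 -3.473 1.086
endloop
endfacet
facet normal 0.040 0.908 -0.416
outer loop
vertex -0.057 -3.24 1.62
vertex -0.322 -3.473 1.086
vertex -1.294 -2.96 2.111
endloop
endfacet
facet normal 0.039 0.908 -0.418
outer loop
vertex -1.294 -2.96 2.111
vertex -0.322 -3.473 1.086
vertex -1.559 -3.194 1.578
endloop
endfacet
facet normal -0.909 0.205 0.362
outer loop
vertex -1.294 -2.96 2.111
vertex -1.559 -3.194 1.578
vertex -1.448 -3.58 2.076
endloop
endfacet
facet normal 0.910 -0.205 -0.361
outer loop
vertex -0.322 -3.473 1.086
vertex -0.212 -3.86 1.584
vertex -0.476 -4.094 1.051
endloop
endfacet
facet normal -0.339 0.137 -0.931
outer loop
vertex -0.322 -3.473 1.086
vertex -0.476 -4.094 1.051
vertex -1.559 -3.194 1.578
endloop
endfacet
facet normal -0.338 0.138 -0.931
outer loop
vertex -1.559 -3.194 1.578
vertex -0.476 -4.094 1.051
vertex -1.713 -3.814 1.542
endloop
endfacet
facet normal -0.910 0.205 0.362
outer loop
vertex -1.559 -3.194 1.578
vertex -1.713 -3.814 1.542
vertex -1.448 -3.58 2.076
endloop
endfacet
facet normal 0.910 -0.206 -0.360
outer loop
vertex -0.476 -4.094 1.051
vertex -0.212 -3.86 1.584
vertex -0.366 -4.48 1.549
endloop
endfacet
facet normal -0.378 -0.770 -0.513
outer loop
vertex -0.476 -4.094 1.051
vertex -0.366 -4.48 1.549
vertex -1.713 -3.814 1.542
endloop
endfacet
facet normal -0.378 -0.770 -0.513
outer loop
vertex -1.713 -3.814 1.542
vertex -0.366 -4.48 1.549
vertex -1.603 -4.2 2.04
endloop
endfacet
facet normal -0.909 0.206 0.361
outer loop
vertex -1.713 -3.814 1.542
vertex -1.603 -4.2 2.04
vertex -1.448 -3.58 2.076
endloop
endfacet
facet normal 0.909 -0.205 -0.362
outer loop
vertex -0.366 -4.48 1.549
vertex -0.212 -3.86 1.584
vertex -0.101 -4.246 2.082
endloop
endfacet
facet normal -0.039 -0.908 0.418
outer loop
vertex -0.366 -4.48 1.549
vertex -0.101 -4.246 2.082
vertex -1.603 -4.2 2.04
endloop
endfacet
facet normal -0.039 -0.909 0.416
outer loop
vertex -1.603 -4.2 2.04
vertex -0.101 -4.246 2.082
vertex -1.338 -3.967 2.574
endloop
endfacet
facet normal -0.909 0.206 0.361
outer loop
vertex -1.603 -4.2 2.04
vertex -1.338 -3.967 2.574
vertex -1.448 -3.58 2.076
endloop
endfacet
facet normal 0.910 -0.205 -0.362
outer loop
vertex -0.101 -4.246 2.082
vertex -0.212 -3.86 1.584
vertex 0.053 -3.626 2.118
endloop
endfacet
facet normal 0.339 -0.138 0.931
outer loop
vertex -0.101 -4.246 2.082
vertex 0.053 -3.626 2.118
vertex -1.338 -3.967 2.574
endloop
endfacet
facet normal 0.339 -0.136 0.931
outer loop
vertex -1.338 -3.967 2.574
vertex 0.053 -3.626 2.118
vertex -1.184 -3.346 2.609
endloop
endfacet
facet normal -0.910 0.205 0.361
outer loop
vertex -1.338 -3.967 2.574
vertex -1.184 -3.346 2.609
vertex -1.448 -3.58 2.076
endloop
endfacet

endsolid


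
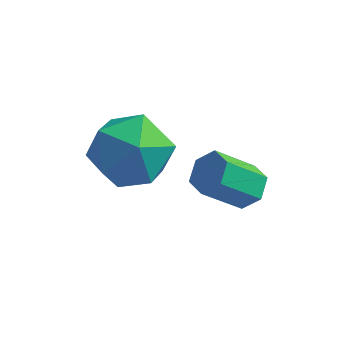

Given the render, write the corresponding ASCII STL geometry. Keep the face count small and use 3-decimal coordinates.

solid 
facet normal 0.566 0.464 -0.682
outer loop
vertex 2.496 1.236 -3.337
vertex 2.048 1.637 -3.436
vertex 2.469 1.75 -3.01
endloop
endfacet
facet normal 0.823 -0.274 0.498
outer loop
vertex 2.496 1.236 -3.337
vertex 2.469 1.75 -3.01
vertex 1.72 0.601 -2.404
endloop
endfacet
facet normal 0.823 -0.274 0.498
outer loop
vertex 1.72 0.601 -2.404
vertex 2.469 1.75 -3.01
vertex 1.693 1.115 -2.077
endloop
endfacet
facet normal -0.567 -0.463 0.681
outer loop
vertex 1.72 0.601 -2.404
vertex 1.693 1.115 -2.077
vertex 1.272 1.003 -2.504
endloop
endfacet
facet normal 0.566 0.463 -0.682
outer loop
vertex 2.469 1.75 -3.01
vertex 2.048 1.637 -3.436
vertex 2.021 2.152 -3.109
endloop
endfacet
facet normal 0.374 0.592 0.714
outer loop
vertex 2.469 1.75 -3.01
vertex 2.021 2.152 -3.109
vertex 1.693 1.115 -2.077
endloop
endfacet
facet normal 0.374 0.592 0.714
outer loop
vertex 1.693 1.115 -2.077
vertex 2.021 2.152 -3.109
vertex 1.245 1.517 -2.176
endloop
endfacet
facet normal -0.567 -0.464 0.681
outer loop
vertex 1.693 1.115 -2.077
vertex 1.245 1.517 -2.176
vertex 1.272 1.003 -2.504
endloop
endfacet
facet normal 0.567 0.462 -0.682
outer loop
vertex 2.021 2.152 -3.109
vertex 2.048 1.637 -3.436
vertex 1.6 2.039 -3.536
endloop
endfacet
facet normal -0.451 0.866 0.215
outer loop
vertex 2.021 2.152 -3.109
vertex 1.6 2.039 -3.536
vertex 1.245 1.517 -2.176
endloop
endfacet
facet normal -0.451 0.866 0.215
outer loop
vertex 1.245 1.517 -2.176
vertex 1.6 2.039 -3.536
vertex 0.824 1.404 -2.603
endloop
endfacet
facet normal -0.566 -0.464 0.681
outer loop
vertex 1.245 1.517 -2.176
vertex 0.824 1.404 -2.603
vertex 1.272 1.003 -2.504
endloop
endfacet
facet normal 0.567 0.463 -0.681
outer loop
vertex 1.6 2.039 -3.536
vertex 2.048 1.637 -3.436
vertex 1.627 1.525 -3.863
endloop
endfacet
facet normal -0.823 0.274 -0.498
outer loop
vertex 1.6 2.039 -3.536
vertex 1.627 1.525 -3.863
vertex 0.824 1.404 -2.603
endloop
endfacet
facet normal -0.823 0.274 -0.498
outer loop
vertex 0.824 1.404 -2.603
vertex 1.627 1.525 -3.863
vertex 0.851 0.89 -2.93
endloop
endfacet
facet normal -0.566 -0.464 0.682
outer loop
vertex 0.824 1.404 -2.603
vertex 0.851 0.89 -2.93
vertex 1.272 1.003 -2.504
endloop
endfacet
facet normal 0.567 0.464 -0.681
outer loop
vertex 1.627 1.525 -3.863
vertex 2.048 1.637 -3.436
vertex 2.075 1.123 -3.764
endloop
endfacet
facet normal -0.374 -0.592 -0.714
outer loop
vertex 1.627 1.525 -3.863
vertex 2.075 1.123 -3.764
vertex 0.851 0.89 -2.93
endloop
endfacet
facet normal -0.374 -0.592 -0.714
outer loop
vertex 0.851 0.89 -2.93
vertex 2.075 1.123 -3.764
vertex 1.299 0.488 -2.831
endloop
endfacet
facet normal -0.566 -0.463 0.682
outer loop
vertex 0.851 0.89 -2.93
vertex 1.299 0.488 -2.831
vertex 1.272 1.003 -2.504
endloop
endfacet
facet normal 0.566 0.464 -0.681
outer loop
vertex 2.075 1.123 -3.764
vertex 2.048 1.637 -3.436
vertex 2.496 1.236 -3.337
endloop
endfacet
facet normal 0.451 -0.866 -0.215
outer loop
vertex 2.075 1.123 -3.764
vertex 2.496 1.236 -3.337
vertex 1.299 0.488 -2.831
endloop
endfacet
facet normal 0.451 -0.866 -0.215
outer loop
vertex 1.299 0.488 -2.831
vertex 2.496 1.236 -3.337
vertex 1.72 0.601 -2.404
endloop
endfacet
facet normal -0.567 -0.462 0.682
outer loop
vertex 1.299 0.488 -2.831
vertex 1.72 0.601 -2.404
vertex 1.272 1.003 -2.504
endloop
endfacet
facet normal -0.514 0.363 0.777
outer loop
vertex -0.855 0.414 -0.725
vertex -0.746 -0.552 -0.202
vertex 0.014 0.237 -0.068
endloop
endfacet
facet normal -0.156 0.883 0.444
outer loop
vertex -0.855 0.414 -0.725
vertex 0.014 0.237 -0.068
vertex 0.15 0.748 -1.037
endloop
endfacet
facet normal -0.372 0.898 -0.236
outer loop
vertex -0.855 0.414 -0.725
vertex 0.15 0.748 -1.037
vertex -0.526 0.275 -1.77
endloop
endfacet
facet normal -0.863 0.387 -0.323
outer loop
vertex -0.855 0.414 -0.725
vertex -0.526 0.275 -1.77
vertex -1.08 -0.529 -1.254
endloop
endfacet
facet normal -0.951 0.057 0.303
outer loop
vertex -0.855 0.414 -0.725
vertex -1.08 -0.529 -1.254
vertex -0.746 -0.552 -0.202
endloop
endfacet
facet normal 0.537 0.713 0.451
outer loop
vertex 0.15 0.748 -1.037
vertex 0.014 0.237 -0.068
vertex 0.88 -0.011 -0.706
endloop
endfacet
facet normal -0.042 -0.127 0.991
outer loop
vertex 0.014 0.237 -0.068
vertex -0.746 -0.552 -0.202
vertex 0.326 -0.815 -0.19
endloop
endfacet
facet normal -0.749 -0.623 0.224
outer loop
vertex -0.746 -0.552 -0.202
vertex -1.08 -0.529 -1.254
vertex -0.35 -1.288 -0.923
endloop
endfacet
facet normal -0.607 -0.088 -0.790
outer loop
vertex -1.08 -0.529 -1.254
vertex -0.526 0.275 -1.77
vertex -0.214 -0.777 -1.892
endloop
endfacet
facet normal 0.188 0.737 -0.649
outer loop
vertex -0.526 0.275 -1.77
vertex 0.15 0.748 -1.037
vertex 0.546 0.012 -1.758
endloop
endfacet
facet normal 0.863 -0.387 0.323
outer loop
vertex 0.655 -0.954 -1.235
vertex 0.88 -0.011 -0.706
vertex 0.326 -0.815 -0.19
endloop
endfacet
facet normal 0.372 -0.898 0.236
outer loop
vertex 0.655 -0.954 -1.235
vertex 0.326 -0.815 -0.19
vertex -0.35 -1.288 -0.923
endloop
endfacet
facet normal 0.156 -0.883 -0.444
outer loop
vertex 0.655 -0.954 -1.235
vertex -0.35 -1.288 -0.923
vertex -0.214 -0.777 -1.892
endloop
endfacet
facet normal 0.514 -0.363 -0.777
outer loop
vertex 0.655 -0.954 -1.235
vertex -0.214 -0.777 -1.892
vertex 0.546 0.012 -1.758
endloop
endfacet
facet normal 0.951 -0.057 -0.303
outer loop
vertex 0.655 -0.954 -1.235
vertex 0.546 0.012 -1.758
vertex 0.88 -0.011 -0.706
endloop
endfacet
facet normal 0.607 0.088 0.790
outer loop
vertex 0.326 -0.815 -0.19
vertex 0.88 -0.011 -0.706
vertex 0.014 0.237 -0.068
endloop
endfacet
facet normal -0.188 -0.737 0.649
outer loop
vertex -0.35 -1.288 -0.923
vertex 0.326 -0.815 -0.19
vertex -0.746 -0.552 -0.202
endloop
endfacet
facet normal -0.537 -0.713 -0.451
outer loop
vertex -0.214 -0.777 -1.892
vertex -0.35 -1.288 -0.923
vertex -1.08 -0.529 -1.254
endloop
endfacet
facet normal 0.042 0.127 -0.991
outer loop
vertex 0.546 0.012 -1.758
vertex -0.214 -0.777 -1.892
vertex -0.526 0.275 -1.77
endloop
endfacet
facet normal 0.749 0.623 -0.224
outer loop
vertex 0.88 -0.011 -0.706
vertex 0.546 0.012 -1.758
vertex 0.15 0.748 -1.037
endloop
endfacet

endsolid


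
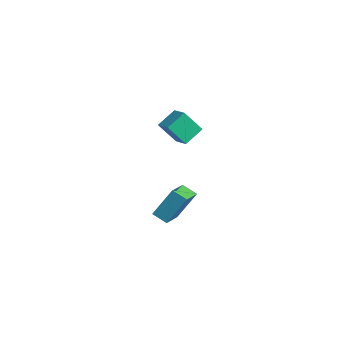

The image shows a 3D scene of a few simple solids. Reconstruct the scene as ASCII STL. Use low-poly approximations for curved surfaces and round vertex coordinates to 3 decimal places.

solid 
facet normal -0.813 -0.411 0.411
outer loop
vertex -2.981 1.022 -1.66
vertex -4.1 2.46 -2.435
vertex -3.274 -0.152 -3.413
endloop
endfacet
facet normal 0.565 -0.726 0.392
outer loop
vertex -2.42 0.28 -3.845
vertex -2.981 1.022 -1.66
vertex -3.274 -0.152 -3.413
endloop
endfacet
facet normal -0.813 -0.411 0.411
outer loop
vertex -3.274 -0.152 -3.413
vertex -4.1 2.46 -2.435
vertex -4.393 1.286 -4.188
endloop
endfacet
facet normal -0.138 -0.551 -0.823
outer loop
vertex -4.393 1.286 -4.188
vertex -2.42 0.28 -3.845
vertex -3.274 -0.152 -3.413
endloop
endfacet
facet normal 0.138 0.551 0.823
outer loop
vertex -2.981 1.022 -1.66
vertex -3.246 2.892 -2.867
vertex -4.1 2.46 -2.435
endloop
endfacet
facet normal 0.565 -0.726 0.392
outer loop
vertex -2.127 1.454 -2.092
vertex -2.981 1.022 -1.66
vertex -2.42 0.28 -3.845
endloop
endfacet
facet normal 0.138 0.551 0.823
outer loop
vertex -2.127 1.454 -2.092
vertex -3.246 2.892 -2.867
vertex -2.981 1.022 -1.66
endloop
endfacet
facet normal -0.565 0.726 -0.392
outer loop
vertex -4.1 2.46 -2.435
vertex -3.246 2.892 -2.867
vertex -4.393 1.286 -4.188
endloop
endfacet
facet normal -0.138 -0.551 -0.823
outer loop
vertex -3.539 1.718 -4.62
vertex -2.42 0.28 -3.845
vertex -4.393 1.286 -4.188
endloop
endfacet
facet normal -0.565 0.726 -0.392
outer loop
vertex -4.393 1.286 -4.188
vertex -3.246 2.892 -2.867
vertex -3.539 1.718 -4.62
endloop
endfacet
facet normal 0.813 0.411 -0.411
outer loop
vertex -3.539 1.718 -4.62
vertex -2.127 1.454 -2.092
vertex -2.42 0.28 -3.845
endloop
endfacet
facet normal 0.813 0.411 -0.411
outer loop
vertex -3.246 2.892 -2.867
vertex -2.127 1.454 -2.092
vertex -3.539 1.718 -4.62
endloop
endfacet
facet normal -0.930 0.064 -0.361
outer loop
vertex -3.732 1.662 4.502
vertex -3.155 2.496 3.162
vertex -3.551 0.441 3.82
endloop
endfacet
facet normal -0.344 -0.496 0.797
outer loop
vertex -2.425 0.364 4.258
vertex -3.732 1.662 4.502
vertex -3.551 0.441 3.82
endloop
endfacet
facet normal -0.930 0.063 -0.362
outer loop
vertex -3.551 0.441 3.82
vertex -3.155 2.496 3.162
vertex -2.973 1.274 2.481
endloop
endfacet
facet normal 0.129 -0.866 -0.483
outer loop
vertex -2.973 1.274 2.481
vertex -2.425 0.364 4.258
vertex -3.551 0.441 3.82
endloop
endfacet
facet normal -0.129 0.866 0.483
outer loop
vertex -3.732 1.662 4.502
vertex -2.029 2.419 3.6
vertex -3.155 2.496 3.162
endloop
endfacet
facet normal -0.343 -0.496 0.798
outer loop
vertex -2.607 1.586 4.939
vertex -3.732 1.662 4.502
vertex -2.425 0.364 4.258
endloop
endfacet
facet normal -0.129 0.866 0.483
outer loop
vertex -2.607 1.586 4.939
vertex -2.029 2.419 3.6
vertex -3.732 1.662 4.502
endloop
endfacet
facet normal 0.344 0.496 -0.797
outer loop
vertex -3.155 2.496 3.162
vertex -2.029 2.419 3.6
vertex -2.973 1.274 2.481
endloop
endfacet
facet normal 0.129 -0.866 -0.483
outer loop
vertex -1.848 1.198 2.918
vertex -2.425 0.364 4.258
vertex -2.973 1.274 2.481
endloop
endfacet
facet normal 0.343 0.496 -0.797
outer loop
vertex -2.973 1.274 2.481
vertex -2.029 2.419 3.6
vertex -1.848 1.198 2.918
endloop
endfacet
facet normal 0.930 -0.063 0.361
outer loop
vertex -1.848 1.198 2.918
vertex -2.607 1.586 4.939
vertex -2.425 0.364 4.258
endloop
endfacet
facet normal 0.930 -0.064 0.362
outer loop
vertex -2.029 2.419 3.6
vertex -2.607 1.586 4.939
vertex -1.848 1.198 2.918
endloop
endfacet

endsolid


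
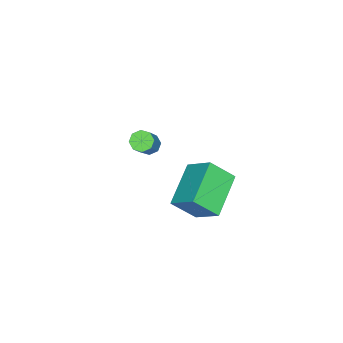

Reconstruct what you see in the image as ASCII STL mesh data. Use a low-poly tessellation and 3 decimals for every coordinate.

solid 
facet normal -0.931 -0.080 0.357
outer loop
vertex 2.386 1.01 2.816
vertex 2.666 2.194 3.809
vertex 1.913 1.976 1.799
endloop
endfacet
facet normal -0.179 -0.754 -0.633
outer loop
vertex 3.914 2.146 1.031
vertex 2.386 1.01 2.816
vertex 1.913 1.976 1.799
endloop
endfacet
facet normal -0.931 -0.080 0.357
outer loop
vertex 1.913 1.976 1.799
vertex 2.666 2.194 3.809
vertex 2.193 3.159 2.792
endloop
endfacet
facet normal -0.319 0.652 -0.687
outer loop
vertex 2.193 3.159 2.792
vertex 3.914 2.146 1.031
vertex 1.913 1.976 1.799
endloop
endfacet
facet normal 0.319 -0.652 0.688
outer loop
vertex 2.386 1.01 2.816
vertex 4.667 2.364 3.041
vertex 2.666 2.194 3.809
endloop
endfacet
facet normal -0.178 -0.754 -0.632
outer loop
vertex 4.387 1.181 2.048
vertex 2.386 1.01 2.816
vertex 3.914 2.146 1.031
endloop
endfacet
facet normal 0.320 -0.652 0.687
outer loop
vertex 4.387 1.181 2.048
vertex 4.667 2.364 3.041
vertex 2.386 1.01 2.816
endloop
endfacet
facet normal 0.179 0.754 0.632
outer loop
vertex 2.666 2.194 3.809
vertex 4.667 2.364 3.041
vertex 2.193 3.159 2.792
endloop
endfacet
facet normal -0.320 0.652 -0.687
outer loop
vertex 4.194 3.33 2.024
vertex 3.914 2.146 1.031
vertex 2.193 3.159 2.792
endloop
endfacet
facet normal 0.178 0.754 0.633
outer loop
vertex 2.193 3.159 2.792
vertex 4.667 2.364 3.041
vertex 4.194 3.33 2.024
endloop
endfacet
facet normal 0.931 0.080 -0.357
outer loop
vertex 4.194 3.33 2.024
vertex 4.387 1.181 2.048
vertex 3.914 2.146 1.031
endloop
endfacet
facet normal 0.931 0.080 -0.357
outer loop
vertex 4.667 2.364 3.041
vertex 4.387 1.181 2.048
vertex 4.194 3.33 2.024
endloop
endfacet
facet normal -0.621 -0.138 -0.771
outer loop
vertex -1.867 -2.989 -2.397
vertex -2.266 -3.226 -2.033
vertex -2.149 -2.681 -2.225
endloop
endfacet
facet normal 0.473 0.718 -0.510
outer loop
vertex -1.867 -2.989 -2.397
vertex -2.149 -2.681 -2.225
vertex -0.635 -2.717 -0.872
endloop
endfacet
facet normal 0.474 0.717 -0.511
outer loop
vertex -0.635 -2.717 -0.872
vertex -2.149 -2.681 -2.225
vertex -0.916 -2.409 -0.7
endloop
endfacet
facet normal 0.623 0.138 0.770
outer loop
vertex -0.635 -2.717 -0.872
vertex -0.916 -2.409 -0.7
vertex -1.034 -2.954 -0.507
endloop
endfacet
facet normal -0.623 -0.138 -0.770
outer loop
vertex -2.149 -2.681 -2.225
vertex -2.266 -3.226 -2.033
vertex -2.499 -2.692 -1.94
endloop
endfacet
facet normal -0.105 0.990 -0.091
outer loop
vertex -2.149 -2.681 -2.225
vertex -2.499 -2.692 -1.94
vertex -0.916 -2.409 -0.7
endloop
endfacet
facet normal -0.105 0.990 -0.091
outer loop
vertex -0.916 -2.409 -0.7
vertex -2.499 -2.692 -1.94
vertex -1.266 -2.42 -0.415
endloop
endfacet
facet normal 0.623 0.138 0.770
outer loop
vertex -0.916 -2.409 -0.7
vertex -1.266 -2.42 -0.415
vertex -1.034 -2.954 -0.507
endloop
endfacet
facet normal -0.622 -0.137 -0.771
outer loop
vertex -2.499 -2.692 -1.94
vertex -2.266 -3.226 -2.033
vertex -2.713 -3.016 -1.71
endloop
endfacet
facet normal -0.623 0.683 0.382
outer loop
vertex -2.499 -2.692 -1.94
vertex -2.713 -3.016 -1.71
vertex -1.266 -2.42 -0.415
endloop
endfacet
facet normal -0.623 0.683 0.381
outer loop
vertex -1.266 -2.42 -0.415
vertex -2.713 -3.016 -1.71
vertex -1.48 -2.744 -0.184
endloop
endfacet
facet normal 0.623 0.138 0.770
outer loop
vertex -1.266 -2.42 -0.415
vertex -1.48 -2.744 -0.184
vertex -1.034 -2.954 -0.507
endloop
endfacet
facet normal -0.622 -0.139 -0.770
outer loop
vertex -2.713 -3.016 -1.71
vertex -2.266 -3.226 -2.033
vertex -2.665 -3.463 -1.668
endloop
endfacet
facet normal -0.776 -0.024 0.631
outer loop
vertex -2.713 -3.016 -1.71
vertex -2.665 -3.463 -1.668
vertex -1.48 -2.744 -0.184
endloop
endfacet
facet normal -0.776 -0.024 0.631
outer loop
vertex -1.48 -2.744 -0.184
vertex -2.665 -3.463 -1.668
vertex -1.433 -3.191 -0.143
endloop
endfacet
facet normal 0.622 0.136 0.771
outer loop
vertex -1.48 -2.744 -0.184
vertex -1.433 -3.191 -0.143
vertex -1.034 -2.954 -0.507
endloop
endfacet
facet normal -0.623 -0.138 -0.770
outer loop
vertex -2.665 -3.463 -1.668
vertex -2.266 -3.226 -2.033
vertex -2.384 -3.771 -1.84
endloop
endfacet
facet normal -0.474 -0.717 0.511
outer loop
vertex -2.665 -3.463 -1.668
vertex -2.384 -3.771 -1.84
vertex -1.433 -3.191 -0.143
endloop
endfacet
facet normal -0.473 -0.718 0.510
outer loop
vertex -1.433 -3.191 -0.143
vertex -2.384 -3.771 -1.84
vertex -1.151 -3.499 -0.315
endloop
endfacet
facet normal 0.621 0.138 0.771
outer loop
vertex -1.433 -3.191 -0.143
vertex -1.151 -3.499 -0.315
vertex -1.034 -2.954 -0.507
endloop
endfacet
facet normal -0.623 -0.138 -0.770
outer loop
vertex -2.384 -3.771 -1.84
vertex -2.266 -3.226 -2.033
vertex -2.034 -3.76 -2.125
endloop
endfacet
facet normal 0.105 -0.990 0.091
outer loop
vertex -2.384 -3.771 -1.84
vertex -2.034 -3.76 -2.125
vertex -1.151 -3.499 -0.315
endloop
endfacet
facet normal 0.105 -0.990 0.091
outer loop
vertex -1.151 -3.499 -0.315
vertex -2.034 -3.76 -2.125
vertex -0.801 -3.488 -0.6
endloop
endfacet
facet normal 0.623 0.138 0.770
outer loop
vertex -1.151 -3.499 -0.315
vertex -0.801 -3.488 -0.6
vertex -1.034 -2.954 -0.507
endloop
endfacet
facet normal -0.623 -0.138 -0.770
outer loop
vertex -2.034 -3.76 -2.125
vertex -2.266 -3.226 -2.033
vertex -1.82 -3.436 -2.356
endloop
endfacet
facet normal 0.623 -0.683 -0.382
outer loop
vertex -2.034 -3.76 -2.125
vertex -1.82 -3.436 -2.356
vertex -0.801 -3.488 -0.6
endloop
endfacet
facet normal 0.623 -0.683 -0.382
outer loop
vertex -0.801 -3.488 -0.6
vertex -1.82 -3.436 -2.356
vertex -0.587 -3.164 -0.83
endloop
endfacet
facet normal 0.622 0.137 0.771
outer loop
vertex -0.801 -3.488 -0.6
vertex -0.587 -3.164 -0.83
vertex -1.034 -2.954 -0.507
endloop
endfacet
facet normal -0.622 -0.136 -0.771
outer loop
vertex -1.82 -3.436 -2.356
vertex -2.266 -3.226 -2.033
vertex -1.867 -2.989 -2.397
endloop
endfacet
facet normal 0.776 0.024 -0.631
outer loop
vertex -1.82 -3.436 -2.356
vertex -1.867 -2.989 -2.397
vertex -0.587 -3.164 -0.83
endloop
endfacet
facet normal 0.776 0.024 -0.631
outer loop
vertex -0.587 -3.164 -0.83
vertex -1.867 -2.989 -2.397
vertex -0.635 -2.717 -0.872
endloop
endfacet
facet normal 0.622 0.139 0.770
outer loop
vertex -0.587 -3.164 -0.83
vertex -0.635 -2.717 -0.872
vertex -1.034 -2.954 -0.507
endloop
endfacet

endsolid


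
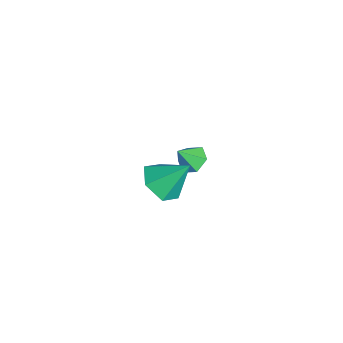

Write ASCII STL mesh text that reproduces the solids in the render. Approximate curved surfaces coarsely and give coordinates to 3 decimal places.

solid 
facet normal -0.109 0.587 -0.802
outer loop
vertex -1.206 2.24 -3.21
vertex -1.582 1.702 -3.553
vertex -1.942 2.199 -3.14
endloop
endfacet
facet normal 0.063 0.412 0.909
outer loop
vertex -1.206 2.24 -3.21
vertex -1.942 2.199 -3.14
vertex -1.458 1.038 -2.647
endloop
endfacet
facet normal -0.108 0.588 -0.802
outer loop
vertex -1.942 2.199 -3.14
vertex -1.582 1.702 -3.553
vertex -2.317 1.662 -3.483
endloop
endfacet
facet normal -0.690 0.020 0.724
outer loop
vertex -1.942 2.199 -3.14
vertex -2.317 1.662 -3.483
vertex -1.458 1.038 -2.647
endloop
endfacet
facet normal -0.108 0.588 -0.802
outer loop
vertex -2.317 1.662 -3.483
vertex -1.582 1.702 -3.553
vertex -1.957 1.165 -3.896
endloop
endfacet
facet normal -0.700 -0.682 0.210
outer loop
vertex -2.317 1.662 -3.483
vertex -1.957 1.165 -3.896
vertex -1.458 1.038 -2.647
endloop
endfacet
facet normal -0.108 0.588 -0.802
outer loop
vertex -1.957 1.165 -3.896
vertex -1.582 1.702 -3.553
vertex -1.222 1.205 -3.966
endloop
endfacet
facet normal 0.043 -0.992 -0.118
outer loop
vertex -1.957 1.165 -3.896
vertex -1.222 1.205 -3.966
vertex -1.458 1.038 -2.647
endloop
endfacet
facet normal -0.108 0.588 -0.802
outer loop
vertex -1.222 1.205 -3.966
vertex -1.582 1.702 -3.553
vertex -0.846 1.742 -3.623
endloop
endfacet
facet normal 0.797 -0.600 0.067
outer loop
vertex -1.222 1.205 -3.966
vertex -0.846 1.742 -3.623
vertex -1.458 1.038 -2.647
endloop
endfacet
facet normal -0.108 0.587 -0.802
outer loop
vertex -0.846 1.742 -3.623
vertex -1.582 1.702 -3.553
vertex -1.206 2.24 -3.21
endloop
endfacet
facet normal 0.808 0.103 0.580
outer loop
vertex -0.846 1.742 -3.623
vertex -1.206 2.24 -3.21
vertex -1.458 1.038 -2.647
endloop
endfacet
facet normal -0.177 -0.648 -0.741
outer loop
vertex 3.854 -1.244 1.357
vertex 3.394 -0.541 0.852
vertex 4.359 -0.676 0.739
endloop
endfacet
facet normal 0.826 -0.141 0.545
outer loop
vertex 3.854 -1.244 1.357
vertex 4.359 -0.676 0.739
vertex 3.686 0.521 2.068
endloop
endfacet
facet normal -0.177 -0.648 -0.741
outer loop
vertex 4.359 -0.676 0.739
vertex 3.394 -0.541 0.852
vertex 3.899 0.028 0.234
endloop
endfacet
facet normal 0.850 0.525 -0.042
outer loop
vertex 4.359 -0.676 0.739
vertex 3.899 0.028 0.234
vertex 3.686 0.521 2.068
endloop
endfacet
facet normal -0.178 -0.647 -0.741
outer loop
vertex 3.899 0.028 0.234
vertex 3.394 -0.541 0.852
vertex 2.935 0.162 0.348
endloop
endfacet
facet normal 0.105 0.963 -0.247
outer loop
vertex 3.899 0.028 0.234
vertex 2.935 0.162 0.348
vertex 3.686 0.521 2.068
endloop
endfacet
facet normal -0.178 -0.647 -0.741
outer loop
vertex 2.935 0.162 0.348
vertex 3.394 -0.541 0.852
vertex 2.43 -0.407 0.966
endloop
endfacet
facet normal -0.663 0.736 0.136
outer loop
vertex 2.935 0.162 0.348
vertex 2.43 -0.407 0.966
vertex 3.686 0.521 2.068
endloop
endfacet
facet normal -0.178 -0.648 -0.740
outer loop
vertex 2.43 -0.407 0.966
vertex 3.394 -0.541 0.852
vertex 2.89 -1.11 1.471
endloop
endfacet
facet normal -0.687 0.070 0.723
outer loop
vertex 2.43 -0.407 0.966
vertex 2.89 -1.11 1.471
vertex 3.686 0.521 2.068
endloop
endfacet
facet normal -0.178 -0.648 -0.740
outer loop
vertex 2.89 -1.11 1.471
vertex 3.394 -0.541 0.852
vertex 3.854 -1.244 1.357
endloop
endfacet
facet normal 0.059 -0.368 0.928
outer loop
vertex 2.89 -1.11 1.471
vertex 3.854 -1.244 1.357
vertex 3.686 0.521 2.068
endloop
endfacet

endsolid


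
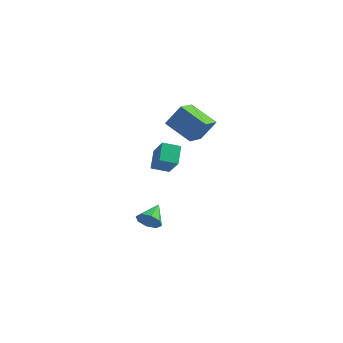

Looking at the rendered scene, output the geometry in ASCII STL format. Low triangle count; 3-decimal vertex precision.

solid 
facet normal 0.056 -0.896 -0.441
outer loop
vertex 0.893 0.379 -3.503
vertex 0.536 0.721 -4.243
vertex 1.364 0.62 -3.933
endloop
endfacet
facet normal 0.620 0.159 0.768
outer loop
vertex 0.893 0.379 -3.503
vertex 1.364 0.62 -3.933
vertex 0.444 2.199 -3.517
endloop
endfacet
facet normal 0.055 -0.896 -0.440
outer loop
vertex 1.364 0.62 -3.933
vertex 0.536 0.721 -4.243
vertex 1.35 0.919 -4.544
endloop
endfacet
facet normal 0.868 0.453 0.202
outer loop
vertex 1.364 0.62 -3.933
vertex 1.35 0.919 -4.544
vertex 0.444 2.199 -3.517
endloop
endfacet
facet normal 0.055 -0.896 -0.440
outer loop
vertex 1.35 0.919 -4.544
vertex 0.536 0.721 -4.243
vertex 0.859 1.103 -4.98
endloop
endfacet
facet normal 0.594 0.715 -0.367
outer loop
vertex 1.35 0.919 -4.544
vertex 0.859 1.103 -4.98
vertex 0.444 2.199 -3.517
endloop
endfacet
facet normal 0.056 -0.896 -0.440
outer loop
vertex 0.859 1.103 -4.98
vertex 0.536 0.721 -4.243
vertex 0.179 1.062 -4.983
endloop
endfacet
facet normal -0.045 0.793 -0.607
outer loop
vertex 0.859 1.103 -4.98
vertex 0.179 1.062 -4.983
vertex 0.444 2.199 -3.517
endloop
endfacet
facet normal 0.056 -0.896 -0.440
outer loop
vertex 0.179 1.062 -4.983
vertex 0.536 0.721 -4.243
vertex -0.292 0.822 -4.554
endloop
endfacet
facet normal -0.669 0.641 -0.376
outer loop
vertex 0.179 1.062 -4.983
vertex -0.292 0.822 -4.554
vertex 0.444 2.199 -3.517
endloop
endfacet
facet normal 0.056 -0.896 -0.440
outer loop
vertex -0.292 0.822 -4.554
vertex 0.536 0.721 -4.243
vertex -0.278 0.522 -3.942
endloop
endfacet
facet normal -0.918 0.347 0.191
outer loop
vertex -0.292 0.822 -4.554
vertex -0.278 0.522 -3.942
vertex 0.444 2.199 -3.517
endloop
endfacet
facet normal 0.056 -0.896 -0.440
outer loop
vertex -0.278 0.522 -3.942
vertex 0.536 0.721 -4.243
vertex 0.213 0.339 -3.507
endloop
endfacet
facet normal -0.643 0.084 0.761
outer loop
vertex -0.278 0.522 -3.942
vertex 0.213 0.339 -3.507
vertex 0.444 2.199 -3.517
endloop
endfacet
facet normal 0.055 -0.896 -0.441
outer loop
vertex 0.213 0.339 -3.507
vertex 0.536 0.721 -4.243
vertex 0.893 0.379 -3.503
endloop
endfacet
facet normal -0.006 0.006 1.000
outer loop
vertex 0.213 0.339 -3.507
vertex 0.893 0.379 -3.503
vertex 0.444 2.199 -3.517
endloop
endfacet
facet normal -0.782 -0.536 0.317
outer loop
vertex 0.666 2.292 2.055
vertex -0.335 2.986 0.757
vertex 1.073 1.154 1.133
endloop
endfacet
facet normal 0.563 -0.389 0.729
outer loop
vertex 2.035 1.814 0.743
vertex 0.666 2.292 2.055
vertex 1.073 1.154 1.133
endloop
endfacet
facet normal -0.782 -0.536 0.317
outer loop
vertex 1.073 1.154 1.133
vertex -0.335 2.986 0.757
vertex 0.072 1.848 -0.165
endloop
endfacet
facet normal 0.268 -0.749 -0.607
outer loop
vertex 0.072 1.848 -0.165
vertex 2.035 1.814 0.743
vertex 1.073 1.154 1.133
endloop
endfacet
facet normal -0.268 0.749 0.607
outer loop
vertex 0.666 2.292 2.055
vertex 0.627 3.646 0.367
vertex -0.335 2.986 0.757
endloop
endfacet
facet normal 0.563 -0.389 0.729
outer loop
vertex 1.628 2.952 1.665
vertex 0.666 2.292 2.055
vertex 2.035 1.814 0.743
endloop
endfacet
facet normal -0.268 0.749 0.607
outer loop
vertex 1.628 2.952 1.665
vertex 0.627 3.646 0.367
vertex 0.666 2.292 2.055
endloop
endfacet
facet normal -0.563 0.389 -0.729
outer loop
vertex -0.335 2.986 0.757
vertex 0.627 3.646 0.367
vertex 0.072 1.848 -0.165
endloop
endfacet
facet normal 0.268 -0.749 -0.607
outer loop
vertex 1.034 2.508 -0.555
vertex 2.035 1.814 0.743
vertex 0.072 1.848 -0.165
endloop
endfacet
facet normal -0.563 0.389 -0.729
outer loop
vertex 0.072 1.848 -0.165
vertex 0.627 3.646 0.367
vertex 1.034 2.508 -0.555
endloop
endfacet
facet normal 0.782 0.536 -0.317
outer loop
vertex 1.034 2.508 -0.555
vertex 1.628 2.952 1.665
vertex 2.035 1.814 0.743
endloop
endfacet
facet normal 0.782 0.536 -0.317
outer loop
vertex 0.627 3.646 0.367
vertex 1.628 2.952 1.665
vertex 1.034 2.508 -0.555
endloop
endfacet
facet normal -0.483 -0.273 -0.832
outer loop
vertex 2.883 1.728 2.972
vertex 1.019 1.993 3.968
vertex 2.844 3.254 2.493
endloop
endfacet
facet normal 0.875 -0.125 -0.468
outer loop
vertex 3.681 3.727 3.932
vertex 2.883 1.728 2.972
vertex 2.844 3.254 2.493
endloop
endfacet
facet normal -0.484 -0.273 -0.832
outer loop
vertex 2.844 3.254 2.493
vertex 1.019 1.993 3.968
vertex 0.98 3.52 3.49
endloop
endfacet
facet normal -0.024 0.954 -0.300
outer loop
vertex 0.98 3.52 3.49
vertex 3.681 3.727 3.932
vertex 2.844 3.254 2.493
endloop
endfacet
facet normal 0.024 -0.954 0.299
outer loop
vertex 2.883 1.728 2.972
vertex 1.856 2.466 5.407
vertex 1.019 1.993 3.968
endloop
endfacet
facet normal 0.875 -0.124 -0.468
outer loop
vertex 3.72 2.2 4.41
vertex 2.883 1.728 2.972
vertex 3.681 3.727 3.932
endloop
endfacet
facet normal 0.024 -0.954 0.299
outer loop
vertex 3.72 2.2 4.41
vertex 1.856 2.466 5.407
vertex 2.883 1.728 2.972
endloop
endfacet
facet normal -0.875 0.124 0.468
outer loop
vertex 1.019 1.993 3.968
vertex 1.856 2.466 5.407
vertex 0.98 3.52 3.49
endloop
endfacet
facet normal -0.024 0.954 -0.299
outer loop
vertex 1.817 3.992 4.928
vertex 3.681 3.727 3.932
vertex 0.98 3.52 3.49
endloop
endfacet
facet normal -0.875 0.125 0.468
outer loop
vertex 0.98 3.52 3.49
vertex 1.856 2.466 5.407
vertex 1.817 3.992 4.928
endloop
endfacet
facet normal 0.483 0.273 0.832
outer loop
vertex 1.817 3.992 4.928
vertex 3.72 2.2 4.41
vertex 3.681 3.727 3.932
endloop
endfacet
facet normal 0.484 0.273 0.831
outer loop
vertex 1.856 2.466 5.407
vertex 3.72 2.2 4.41
vertex 1.817 3.992 4.928
endloop
endfacet

endsolid


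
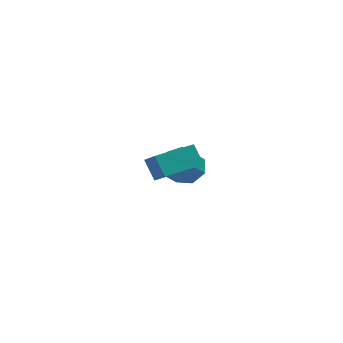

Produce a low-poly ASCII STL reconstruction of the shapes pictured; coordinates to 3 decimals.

solid 
facet normal -0.346 0.532 0.773
outer loop
vertex -2.105 -3.219 4.436
vertex -0.327 -1.993 4.387
vertex -2.528 -2.628 3.84
endloop
endfacet
facet normal -0.823 -0.567 0.022
outer loop
vertex -2.113 -3.267 2.913
vertex -2.105 -3.219 4.436
vertex -2.528 -2.628 3.84
endloop
endfacet
facet normal -0.346 0.532 0.773
outer loop
vertex -2.528 -2.628 3.84
vertex -0.327 -1.993 4.387
vertex -0.75 -1.402 3.791
endloop
endfacet
facet normal -0.451 0.628 -0.635
outer loop
vertex -0.75 -1.402 3.791
vertex -2.113 -3.267 2.913
vertex -2.528 -2.628 3.84
endloop
endfacet
facet normal 0.451 -0.628 0.635
outer loop
vertex -2.105 -3.219 4.436
vertex 0.088 -2.632 3.46
vertex -0.327 -1.993 4.387
endloop
endfacet
facet normal -0.823 -0.567 0.022
outer loop
vertex -1.69 -3.858 3.509
vertex -2.105 -3.219 4.436
vertex -2.113 -3.267 2.913
endloop
endfacet
facet normal 0.451 -0.628 0.635
outer loop
vertex -1.69 -3.858 3.509
vertex 0.088 -2.632 3.46
vertex -2.105 -3.219 4.436
endloop
endfacet
facet normal 0.823 0.567 -0.022
outer loop
vertex -0.327 -1.993 4.387
vertex 0.088 -2.632 3.46
vertex -0.75 -1.402 3.791
endloop
endfacet
facet normal -0.451 0.628 -0.635
outer loop
vertex -0.335 -2.041 2.864
vertex -2.113 -3.267 2.913
vertex -0.75 -1.402 3.791
endloop
endfacet
facet normal 0.823 0.567 -0.022
outer loop
vertex -0.75 -1.402 3.791
vertex 0.088 -2.632 3.46
vertex -0.335 -2.041 2.864
endloop
endfacet
facet normal 0.346 -0.532 -0.773
outer loop
vertex -0.335 -2.041 2.864
vertex -1.69 -3.858 3.509
vertex -2.113 -3.267 2.913
endloop
endfacet
facet normal 0.346 -0.532 -0.773
outer loop
vertex 0.088 -2.632 3.46
vertex -1.69 -3.858 3.509
vertex -0.335 -2.041 2.864
endloop
endfacet
facet normal 0.454 0.551 -0.700
outer loop
vertex 0.521 3.055 0.285
vertex -0.278 2.996 -0.279
vertex -0.055 3.67 0.396
endloop
endfacet
facet normal 0.579 0.416 0.701
outer loop
vertex 0.521 3.055 0.285
vertex -0.055 3.67 0.396
vertex 0.018 2.444 1.063
endloop
endfacet
facet normal 0.578 0.416 0.702
outer loop
vertex 0.018 2.444 1.063
vertex -0.055 3.67 0.396
vertex -0.559 3.059 1.174
endloop
endfacet
facet normal -0.453 -0.551 0.701
outer loop
vertex 0.018 2.444 1.063
vertex -0.559 3.059 1.174
vertex -0.782 2.384 0.499
endloop
endfacet
facet normal 0.453 0.551 -0.700
outer loop
vertex -0.055 3.67 0.396
vertex -0.278 2.996 -0.279
vertex -0.8 3.778 -0.001
endloop
endfacet
facet normal -0.168 0.825 0.539
outer loop
vertex -0.055 3.67 0.396
vertex -0.8 3.778 -0.001
vertex -0.559 3.059 1.174
endloop
endfacet
facet normal -0.169 0.825 0.539
outer loop
vertex -0.559 3.059 1.174
vertex -0.8 3.778 -0.001
vertex -1.303 3.166 0.777
endloop
endfacet
facet normal -0.453 -0.551 0.701
outer loop
vertex -0.559 3.059 1.174
vertex -1.303 3.166 0.777
vertex -0.782 2.384 0.499
endloop
endfacet
facet normal 0.453 0.551 -0.701
outer loop
vertex -0.8 3.778 -0.001
vertex -0.278 2.996 -0.279
vertex -1.151 3.296 -0.607
endloop
endfacet
facet normal -0.790 0.612 -0.029
outer loop
vertex -0.8 3.778 -0.001
vertex -1.151 3.296 -0.607
vertex -1.303 3.166 0.777
endloop
endfacet
facet normal -0.789 0.614 -0.029
outer loop
vertex -1.303 3.166 0.777
vertex -1.151 3.296 -0.607
vertex -1.655 2.685 0.17
endloop
endfacet
facet normal -0.454 -0.551 0.700
outer loop
vertex -1.303 3.166 0.777
vertex -1.655 2.685 0.17
vertex -0.782 2.384 0.499
endloop
endfacet
facet normal 0.453 0.551 -0.701
outer loop
vertex -1.151 3.296 -0.607
vertex -0.278 2.996 -0.279
vertex -0.846 2.588 -0.966
endloop
endfacet
facet normal -0.816 -0.059 -0.576
outer loop
vertex -1.151 3.296 -0.607
vertex -0.846 2.588 -0.966
vertex -1.655 2.685 0.17
endloop
endfacet
facet normal -0.815 -0.061 -0.576
outer loop
vertex -1.655 2.685 0.17
vertex -0.846 2.588 -0.966
vertex -1.349 1.977 -0.188
endloop
endfacet
facet normal -0.454 -0.550 0.701
outer loop
vertex -1.655 2.685 0.17
vertex -1.349 1.977 -0.188
vertex -0.782 2.384 0.499
endloop
endfacet
facet normal 0.453 0.550 -0.701
outer loop
vertex -0.846 2.588 -0.966
vertex -0.278 2.996 -0.279
vertex -0.113 2.187 -0.807
endloop
endfacet
facet normal -0.228 -0.689 -0.688
outer loop
vertex -0.846 2.588 -0.966
vertex -0.113 2.187 -0.807
vertex -1.349 1.977 -0.188
endloop
endfacet
facet normal -0.228 -0.688 -0.689
outer loop
vertex -1.349 1.977 -0.188
vertex -0.113 2.187 -0.807
vertex -0.616 1.576 -0.03
endloop
endfacet
facet normal -0.453 -0.552 0.700
outer loop
vertex -1.349 1.977 -0.188
vertex -0.616 1.576 -0.03
vertex -0.782 2.384 0.499
endloop
endfacet
facet normal 0.453 0.550 -0.701
outer loop
vertex -0.113 2.187 -0.807
vertex -0.278 2.996 -0.279
vertex 0.495 2.395 -0.251
endloop
endfacet
facet normal 0.532 -0.798 -0.283
outer loop
vertex -0.113 2.187 -0.807
vertex 0.495 2.395 -0.251
vertex -0.616 1.576 -0.03
endloop
endfacet
facet normal 0.532 -0.798 -0.284
outer loop
vertex -0.616 1.576 -0.03
vertex 0.495 2.395 -0.251
vertex -0.008 1.783 0.527
endloop
endfacet
facet normal -0.454 -0.552 0.700
outer loop
vertex -0.616 1.576 -0.03
vertex -0.008 1.783 0.527
vertex -0.782 2.384 0.499
endloop
endfacet
facet normal 0.454 0.551 -0.700
outer loop
vertex 0.495 2.395 -0.251
vertex -0.278 2.996 -0.279
vertex 0.521 3.055 0.285
endloop
endfacet
facet normal 0.891 -0.307 0.335
outer loop
vertex 0.495 2.395 -0.251
vertex 0.521 3.055 0.285
vertex -0.008 1.783 0.527
endloop
endfacet
facet normal 0.891 -0.307 0.335
outer loop
vertex -0.008 1.783 0.527
vertex 0.521 3.055 0.285
vertex 0.018 2.444 1.063
endloop
endfacet
facet normal -0.453 -0.551 0.701
outer loop
vertex -0.008 1.783 0.527
vertex 0.018 2.444 1.063
vertex -0.782 2.384 0.499
endloop
endfacet

endsolid


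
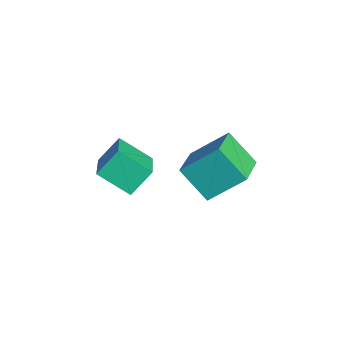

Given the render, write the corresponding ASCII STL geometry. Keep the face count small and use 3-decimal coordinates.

solid 
facet normal -0.836 0.450 -0.314
outer loop
vertex -3.149 3.355 -2.146
vertex -2.312 4.125 -3.271
vertex -3.438 2.039 -3.263
endloop
endfacet
facet normal -0.523 -0.482 0.703
outer loop
vertex -1.908 1.215 -2.689
vertex -3.149 3.355 -2.146
vertex -3.438 2.039 -3.263
endloop
endfacet
facet normal -0.836 0.450 -0.314
outer loop
vertex -3.438 2.039 -3.263
vertex -2.312 4.125 -3.271
vertex -2.601 2.809 -4.388
endloop
endfacet
facet normal -0.166 -0.752 -0.638
outer loop
vertex -2.601 2.809 -4.388
vertex -1.908 1.215 -2.689
vertex -3.438 2.039 -3.263
endloop
endfacet
facet normal 0.166 0.752 0.638
outer loop
vertex -3.149 3.355 -2.146
vertex -0.782 3.301 -2.697
vertex -2.312 4.125 -3.271
endloop
endfacet
facet normal -0.523 -0.482 0.703
outer loop
vertex -1.619 2.531 -1.572
vertex -3.149 3.355 -2.146
vertex -1.908 1.215 -2.689
endloop
endfacet
facet normal 0.166 0.752 0.638
outer loop
vertex -1.619 2.531 -1.572
vertex -0.782 3.301 -2.697
vertex -3.149 3.355 -2.146
endloop
endfacet
facet normal 0.523 0.482 -0.703
outer loop
vertex -2.312 4.125 -3.271
vertex -0.782 3.301 -2.697
vertex -2.601 2.809 -4.388
endloop
endfacet
facet normal -0.166 -0.752 -0.638
outer loop
vertex -1.071 1.985 -3.814
vertex -1.908 1.215 -2.689
vertex -2.601 2.809 -4.388
endloop
endfacet
facet normal 0.523 0.482 -0.703
outer loop
vertex -2.601 2.809 -4.388
vertex -0.782 3.301 -2.697
vertex -1.071 1.985 -3.814
endloop
endfacet
facet normal 0.836 -0.450 0.314
outer loop
vertex -1.071 1.985 -3.814
vertex -1.619 2.531 -1.572
vertex -1.908 1.215 -2.689
endloop
endfacet
facet normal 0.836 -0.450 0.314
outer loop
vertex -0.782 3.301 -2.697
vertex -1.619 2.531 -1.572
vertex -1.071 1.985 -3.814
endloop
endfacet
facet normal -0.451 -0.702 0.552
outer loop
vertex -2.175 -0.87 -1.392
vertex -3.924 -0.423 -2.253
vertex -1.959 -1.689 -2.257
endloop
endfacet
facet normal 0.874 -0.224 0.430
outer loop
vertex -1.296 -0.657 -3.067
vertex -2.175 -0.87 -1.392
vertex -1.959 -1.689 -2.257
endloop
endfacet
facet normal -0.451 -0.701 0.552
outer loop
vertex -1.959 -1.689 -2.257
vertex -3.924 -0.423 -2.253
vertex -3.708 -1.242 -3.117
endloop
endfacet
facet normal 0.179 -0.676 -0.715
outer loop
vertex -3.708 -1.242 -3.117
vertex -1.296 -0.657 -3.067
vertex -1.959 -1.689 -2.257
endloop
endfacet
facet normal -0.179 0.676 0.715
outer loop
vertex -2.175 -0.87 -1.392
vertex -3.261 0.609 -3.063
vertex -3.924 -0.423 -2.253
endloop
endfacet
facet normal 0.874 -0.224 0.430
outer loop
vertex -1.512 0.162 -2.203
vertex -2.175 -0.87 -1.392
vertex -1.296 -0.657 -3.067
endloop
endfacet
facet normal -0.179 0.676 0.715
outer loop
vertex -1.512 0.162 -2.203
vertex -3.261 0.609 -3.063
vertex -2.175 -0.87 -1.392
endloop
endfacet
facet normal -0.874 0.224 -0.431
outer loop
vertex -3.924 -0.423 -2.253
vertex -3.261 0.609 -3.063
vertex -3.708 -1.242 -3.117
endloop
endfacet
facet normal 0.179 -0.676 -0.714
outer loop
vertex -3.045 -0.21 -3.928
vertex -1.296 -0.657 -3.067
vertex -3.708 -1.242 -3.117
endloop
endfacet
facet normal -0.875 0.224 -0.430
outer loop
vertex -3.708 -1.242 -3.117
vertex -3.261 0.609 -3.063
vertex -3.045 -0.21 -3.928
endloop
endfacet
facet normal 0.451 0.701 -0.552
outer loop
vertex -3.045 -0.21 -3.928
vertex -1.512 0.162 -2.203
vertex -1.296 -0.657 -3.067
endloop
endfacet
facet normal 0.451 0.702 -0.552
outer loop
vertex -3.261 0.609 -3.063
vertex -1.512 0.162 -2.203
vertex -3.045 -0.21 -3.928
endloop
endfacet

endsolid
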